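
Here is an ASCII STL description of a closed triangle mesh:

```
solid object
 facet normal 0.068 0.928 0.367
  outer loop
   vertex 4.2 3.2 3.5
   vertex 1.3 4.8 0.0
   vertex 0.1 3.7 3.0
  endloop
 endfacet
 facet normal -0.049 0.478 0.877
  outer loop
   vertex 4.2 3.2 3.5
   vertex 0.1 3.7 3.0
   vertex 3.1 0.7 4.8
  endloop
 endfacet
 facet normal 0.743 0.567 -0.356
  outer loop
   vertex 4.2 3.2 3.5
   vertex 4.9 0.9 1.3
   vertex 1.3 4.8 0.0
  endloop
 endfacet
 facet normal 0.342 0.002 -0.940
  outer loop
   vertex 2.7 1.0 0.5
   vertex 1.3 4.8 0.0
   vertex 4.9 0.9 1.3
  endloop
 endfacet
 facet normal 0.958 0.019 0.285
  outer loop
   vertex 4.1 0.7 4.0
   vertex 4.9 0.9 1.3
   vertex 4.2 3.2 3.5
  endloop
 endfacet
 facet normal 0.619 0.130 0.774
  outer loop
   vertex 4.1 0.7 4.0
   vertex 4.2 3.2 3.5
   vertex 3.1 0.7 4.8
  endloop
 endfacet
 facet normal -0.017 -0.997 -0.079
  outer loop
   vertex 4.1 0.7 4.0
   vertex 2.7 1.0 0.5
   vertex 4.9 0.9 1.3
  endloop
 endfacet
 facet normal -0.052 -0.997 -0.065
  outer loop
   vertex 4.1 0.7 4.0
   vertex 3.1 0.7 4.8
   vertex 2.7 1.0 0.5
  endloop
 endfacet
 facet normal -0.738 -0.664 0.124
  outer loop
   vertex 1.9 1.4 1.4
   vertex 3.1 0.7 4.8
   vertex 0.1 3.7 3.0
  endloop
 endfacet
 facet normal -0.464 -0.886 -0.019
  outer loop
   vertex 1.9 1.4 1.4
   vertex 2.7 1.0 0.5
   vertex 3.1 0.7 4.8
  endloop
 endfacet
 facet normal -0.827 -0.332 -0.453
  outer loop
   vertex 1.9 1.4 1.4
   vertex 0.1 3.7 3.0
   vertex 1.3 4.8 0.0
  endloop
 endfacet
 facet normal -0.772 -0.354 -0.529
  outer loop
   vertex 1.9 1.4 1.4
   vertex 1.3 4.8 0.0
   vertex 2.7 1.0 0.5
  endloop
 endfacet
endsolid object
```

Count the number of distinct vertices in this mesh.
8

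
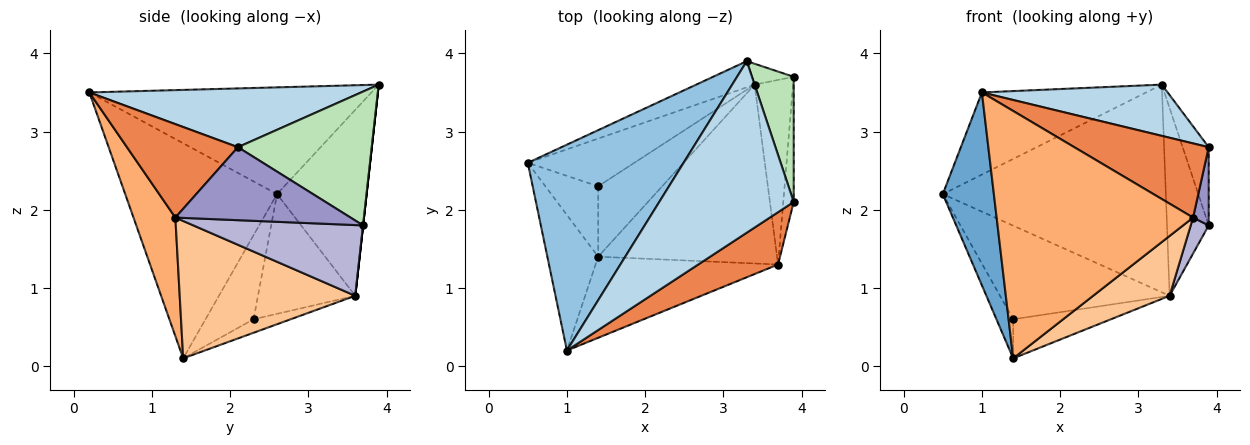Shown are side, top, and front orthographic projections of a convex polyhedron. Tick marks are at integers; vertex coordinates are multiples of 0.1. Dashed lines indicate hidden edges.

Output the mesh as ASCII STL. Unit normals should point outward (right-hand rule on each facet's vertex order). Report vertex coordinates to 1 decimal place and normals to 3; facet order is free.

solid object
 facet normal -0.925 -0.311 -0.219
  outer loop
   vertex 1.4 1.4 0.1
   vertex 1.0 0.2 3.5
   vertex 0.5 2.6 2.2
  endloop
 endfacet
 facet normal -0.537 0.313 0.784
  outer loop
   vertex 3.3 3.9 3.6
   vertex 0.5 2.6 2.2
   vertex 1.0 0.2 3.5
  endloop
 endfacet
 facet normal 0.386 -0.264 0.884
  outer loop
   vertex 3.3 3.9 3.6
   vertex 1.0 0.2 3.5
   vertex 3.9 2.1 2.8
  endloop
 endfacet
 facet normal -0.370 0.922 -0.116
  outer loop
   vertex 3.3 3.9 3.6
   vertex 3.4 3.6 0.9
   vertex 0.5 2.6 2.2
  endloop
 endfacet
 facet normal 0.559 -0.677 0.478
  outer loop
   vertex 3.7 1.3 1.9
   vertex 3.9 2.1 2.8
   vertex 1.0 0.2 3.5
  endloop
 endfacet
 facet normal 0.198 -0.931 -0.305
  outer loop
   vertex 3.7 1.3 1.9
   vertex 1.0 0.2 3.5
   vertex 1.4 1.4 0.1
  endloop
 endfacet
 facet normal 0.589 -0.256 -0.767
  outer loop
   vertex 3.7 1.3 1.9
   vertex 1.4 1.4 0.1
   vertex 3.4 3.6 0.9
  endloop
 endfacet
 facet normal -0.812 0.283 -0.510
  outer loop
   vertex 1.4 2.3 0.6
   vertex 1.4 1.4 0.1
   vertex 0.5 2.6 2.2
  endloop
 endfacet
 facet normal -0.455 0.793 -0.405
  outer loop
   vertex 1.4 2.3 0.6
   vertex 0.5 2.6 2.2
   vertex 3.4 3.6 0.9
  endloop
 endfacet
 facet normal -0.181 0.478 -0.860
  outer loop
   vertex 1.4 2.3 0.6
   vertex 3.4 3.6 0.9
   vertex 1.4 1.4 0.1
  endloop
 endfacet
 facet normal 0.939 0.183 0.293
  outer loop
   vertex 3.9 3.7 1.8
   vertex 3.3 3.9 3.6
   vertex 3.9 2.1 2.8
  endloop
 endfacet
 facet normal 0.000 0.994 -0.110
  outer loop
   vertex 3.9 3.7 1.8
   vertex 3.4 3.6 0.9
   vertex 3.3 3.9 3.6
  endloop
 endfacet
 facet normal 0.986 -0.088 -0.141
  outer loop
   vertex 3.9 3.7 1.8
   vertex 3.9 2.1 2.8
   vertex 3.7 1.3 1.9
  endloop
 endfacet
 facet normal 0.875 -0.093 -0.476
  outer loop
   vertex 3.9 3.7 1.8
   vertex 3.7 1.3 1.9
   vertex 3.4 3.6 0.9
  endloop
 endfacet
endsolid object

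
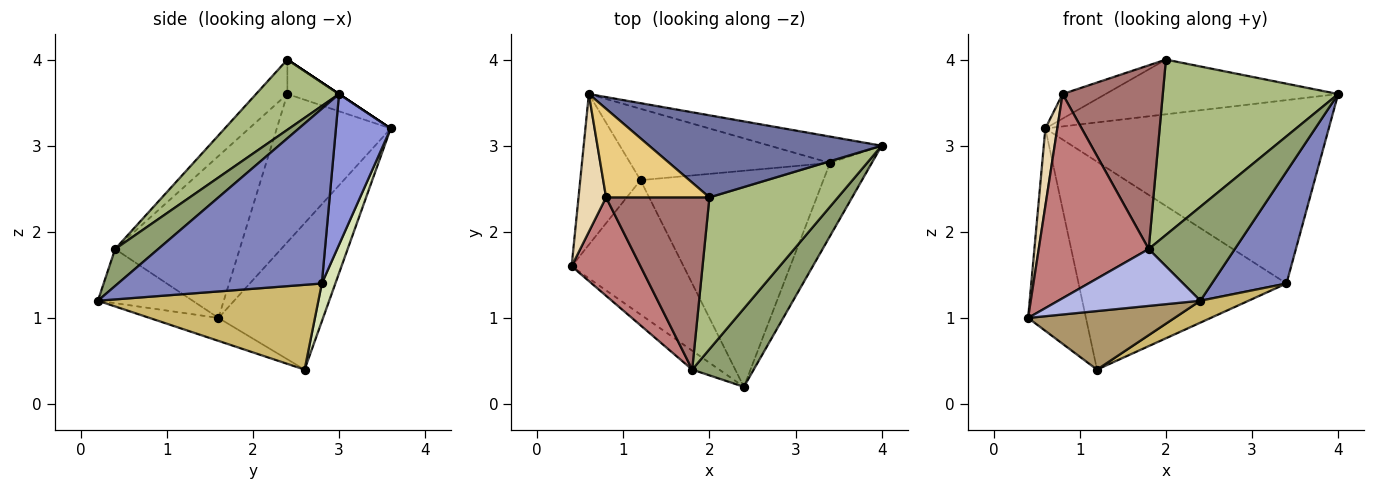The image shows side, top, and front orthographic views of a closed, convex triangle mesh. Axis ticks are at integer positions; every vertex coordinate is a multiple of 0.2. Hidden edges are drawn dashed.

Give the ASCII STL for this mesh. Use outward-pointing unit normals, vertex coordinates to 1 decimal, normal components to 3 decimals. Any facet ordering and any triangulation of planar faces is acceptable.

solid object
 facet normal 0.000 0.555 0.832
  outer loop
   vertex 0.6 3.6 3.2
   vertex 2.0 2.4 4.0
   vertex 4.0 3.0 3.6
  endloop
 endfacet
 facet normal 0.916 -0.335 -0.219
  outer loop
   vertex 3.4 2.8 1.4
   vertex 4.0 3.0 3.6
   vertex 2.4 0.2 1.2
  endloop
 endfacet
 facet normal 0.188 0.972 -0.140
  outer loop
   vertex 3.4 2.8 1.4
   vertex 0.6 3.6 3.2
   vertex 4.0 3.0 3.6
  endloop
 endfacet
 facet normal -0.535 -0.802 -0.267
  outer loop
   vertex 1.8 0.4 1.8
   vertex 0.4 1.6 1.0
   vertex 2.4 0.2 1.2
  endloop
 endfacet
 facet normal 0.359 -0.717 0.598
  outer loop
   vertex 1.8 0.4 1.8
   vertex 2.4 0.2 1.2
   vertex 4.0 3.0 3.6
  endloop
 endfacet
 facet normal 0.337 -0.712 0.616
  outer loop
   vertex 1.8 0.4 1.8
   vertex 4.0 3.0 3.6
   vertex 2.0 2.4 4.0
  endloop
 endfacet
 facet normal -0.823 0.455 -0.339
  outer loop
   vertex 1.2 2.6 0.4
   vertex 0.4 1.6 1.0
   vertex 0.6 3.6 3.2
  endloop
 endfacet
 facet normal 0.061 0.944 -0.324
  outer loop
   vertex 1.2 2.6 0.4
   vertex 0.6 3.6 3.2
   vertex 3.4 2.8 1.4
  endloop
 endfacet
 facet normal -0.185 -0.393 -0.901
  outer loop
   vertex 1.2 2.6 0.4
   vertex 2.4 0.2 1.2
   vertex 0.4 1.6 1.0
  endloop
 endfacet
 facet normal 0.419 -0.092 -0.903
  outer loop
   vertex 1.2 2.6 0.4
   vertex 3.4 2.8 1.4
   vertex 2.4 0.2 1.2
  endloop
 endfacet
 facet normal -0.306 0.255 0.917
  outer loop
   vertex 0.8 2.4 3.6
   vertex 2.0 2.4 4.0
   vertex 0.6 3.6 3.2
  endloop
 endfacet
 facet normal -0.978 -0.102 0.182
  outer loop
   vertex 0.8 2.4 3.6
   vertex 0.6 3.6 3.2
   vertex 0.4 1.6 1.0
  endloop
 endfacet
 facet normal -0.222 -0.711 0.667
  outer loop
   vertex 0.8 2.4 3.6
   vertex 1.8 0.4 1.8
   vertex 2.0 2.4 4.0
  endloop
 endfacet
 facet normal -0.714 -0.631 0.304
  outer loop
   vertex 0.8 2.4 3.6
   vertex 0.4 1.6 1.0
   vertex 1.8 0.4 1.8
  endloop
 endfacet
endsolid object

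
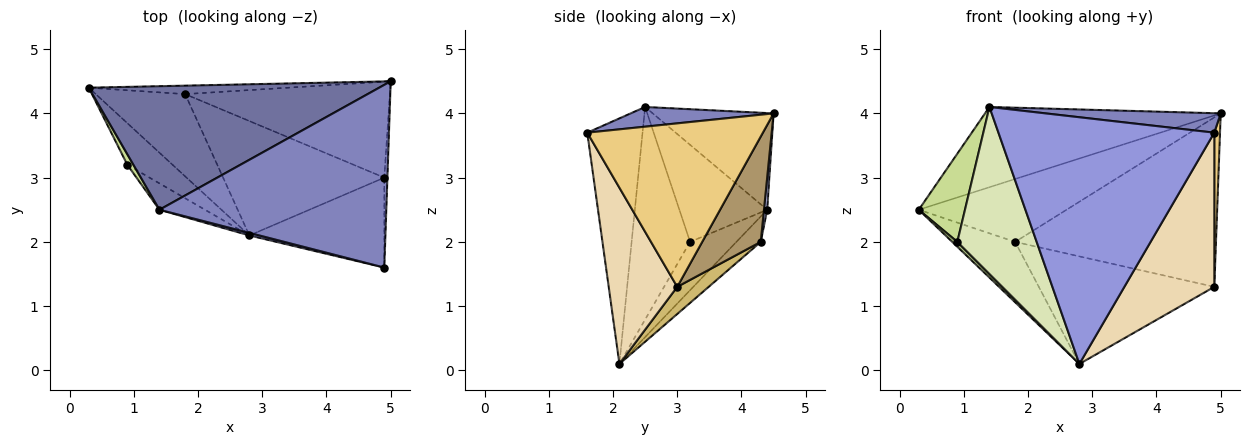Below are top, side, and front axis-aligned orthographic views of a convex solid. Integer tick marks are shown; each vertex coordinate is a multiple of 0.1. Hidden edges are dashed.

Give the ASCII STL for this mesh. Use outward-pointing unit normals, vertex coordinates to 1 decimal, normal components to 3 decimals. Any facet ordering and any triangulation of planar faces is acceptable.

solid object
 facet normal -0.269 0.525 0.808
  outer loop
   vertex 1.4 2.5 4.1
   vertex 5.0 4.5 4.0
   vertex 0.3 4.4 2.5
  endloop
 endfacet
 facet normal 0.086 -0.105 0.991
  outer loop
   vertex 1.4 2.5 4.1
   vertex 4.9 1.6 3.7
   vertex 5.0 4.5 4.0
  endloop
 endfacet
 facet normal -0.248 -0.969 0.010
  outer loop
   vertex 1.4 2.5 4.1
   vertex 2.8 2.1 0.1
   vertex 4.9 1.6 3.7
  endloop
 endfacet
 facet normal 0.022 0.991 -0.134
  outer loop
   vertex 1.8 4.3 2.0
   vertex 0.3 4.4 2.5
   vertex 5.0 4.5 4.0
  endloop
 endfacet
 facet normal -0.223 0.577 -0.786
  outer loop
   vertex 1.8 4.3 2.0
   vertex 2.8 2.1 0.1
   vertex 0.3 4.4 2.5
  endloop
 endfacet
 facet normal -0.728 -0.080 -0.681
  outer loop
   vertex 0.9 3.2 2.0
   vertex 0.3 4.4 2.5
   vertex 2.8 2.1 0.1
  endloop
 endfacet
 facet normal -0.884 -0.465 0.055
  outer loop
   vertex 0.9 3.2 2.0
   vertex 1.4 2.5 4.1
   vertex 0.3 4.4 2.5
  endloop
 endfacet
 facet normal -0.588 -0.799 -0.126
  outer loop
   vertex 0.9 3.2 2.0
   vertex 2.8 2.1 0.1
   vertex 1.4 2.5 4.1
  endloop
 endfacet
 facet normal 0.246 0.843 -0.478
  outer loop
   vertex 4.9 3.0 1.3
   vertex 1.8 4.3 2.0
   vertex 5.0 4.5 4.0
  endloop
 endfacet
 facet normal 0.122 0.680 -0.723
  outer loop
   vertex 4.9 3.0 1.3
   vertex 2.8 2.1 0.1
   vertex 1.8 4.3 2.0
  endloop
 endfacet
 facet normal 0.999 -0.032 -0.019
  outer loop
   vertex 4.9 3.0 1.3
   vertex 5.0 4.5 4.0
   vertex 4.9 1.6 3.7
  endloop
 endfacet
 facet normal 0.550 -0.722 -0.421
  outer loop
   vertex 4.9 3.0 1.3
   vertex 4.9 1.6 3.7
   vertex 2.8 2.1 0.1
  endloop
 endfacet
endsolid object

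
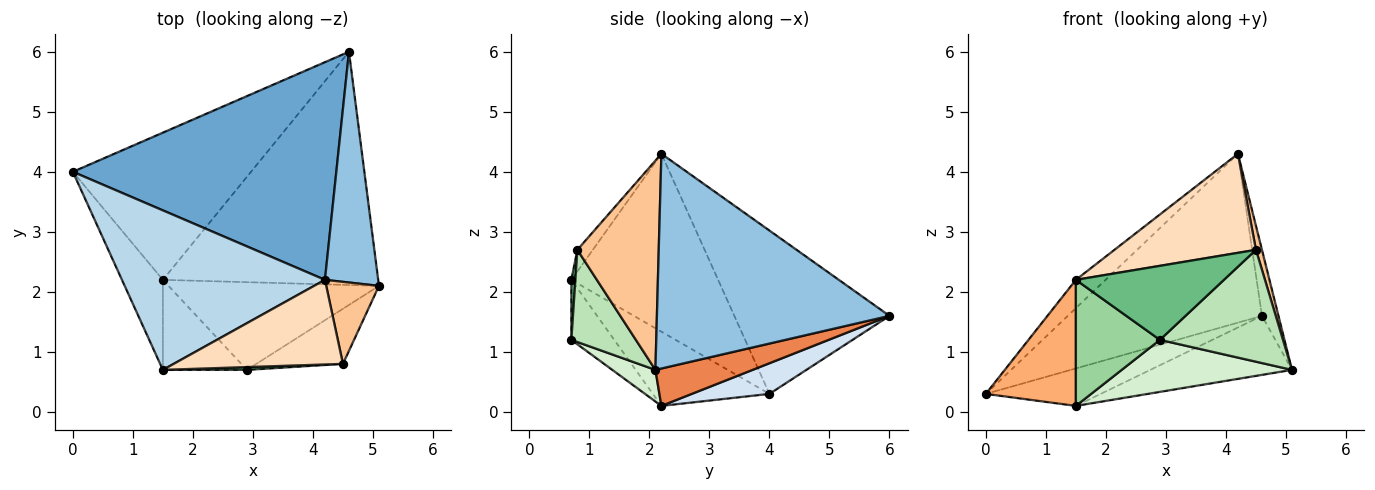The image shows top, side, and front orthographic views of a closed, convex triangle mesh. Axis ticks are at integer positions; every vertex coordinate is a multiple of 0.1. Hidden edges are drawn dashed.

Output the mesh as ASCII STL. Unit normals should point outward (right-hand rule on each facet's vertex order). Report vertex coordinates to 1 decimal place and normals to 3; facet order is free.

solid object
 facet normal -0.440 0.550 0.710
  outer loop
   vertex 4.2 2.2 4.3
   vertex 4.6 6.0 1.6
   vertex 0.0 4.0 0.3
  endloop
 endfacet
 facet normal 0.968 0.069 0.240
  outer loop
   vertex 4.2 2.2 4.3
   vertex 5.1 2.1 0.7
   vertex 4.6 6.0 1.6
  endloop
 endfacet
 facet normal -0.653 0.132 0.745
  outer loop
   vertex 1.5 0.7 2.2
   vertex 4.2 2.2 4.3
   vertex 0.0 4.0 0.3
  endloop
 endfacet
 facet normal 0.164 0.243 -0.956
  outer loop
   vertex 1.5 2.2 0.1
   vertex 0.0 4.0 0.3
   vertex 4.6 6.0 1.6
  endloop
 endfacet
 facet normal 0.166 0.242 -0.956
  outer loop
   vertex 1.5 2.2 0.1
   vertex 4.6 6.0 1.6
   vertex 5.1 2.1 0.7
  endloop
 endfacet
 facet normal -0.725 -0.560 -0.400
  outer loop
   vertex 1.5 2.2 0.1
   vertex 1.5 0.7 2.2
   vertex 0.0 4.0 0.3
  endloop
 endfacet
 facet normal 0.967 -0.071 0.244
  outer loop
   vertex 4.5 0.8 2.7
   vertex 5.1 2.1 0.7
   vertex 4.2 2.2 4.3
  endloop
 endfacet
 facet normal -0.083 -0.758 0.647
  outer loop
   vertex 4.5 0.8 2.7
   vertex 4.2 2.2 4.3
   vertex 1.5 0.7 2.2
  endloop
 endfacet
 facet normal 0.027 -0.999 0.038
  outer loop
   vertex 2.9 0.7 1.2
   vertex 4.5 0.8 2.7
   vertex 1.5 0.7 2.2
  endloop
 endfacet
 facet normal -0.383 -0.752 -0.537
  outer loop
   vertex 2.9 0.7 1.2
   vertex 1.5 0.7 2.2
   vertex 1.5 2.2 0.1
  endloop
 endfacet
 facet normal 0.426 -0.812 -0.400
  outer loop
   vertex 2.9 0.7 1.2
   vertex 5.1 2.1 0.7
   vertex 4.5 0.8 2.7
  endloop
 endfacet
 facet normal 0.128 -0.506 -0.853
  outer loop
   vertex 2.9 0.7 1.2
   vertex 1.5 2.2 0.1
   vertex 5.1 2.1 0.7
  endloop
 endfacet
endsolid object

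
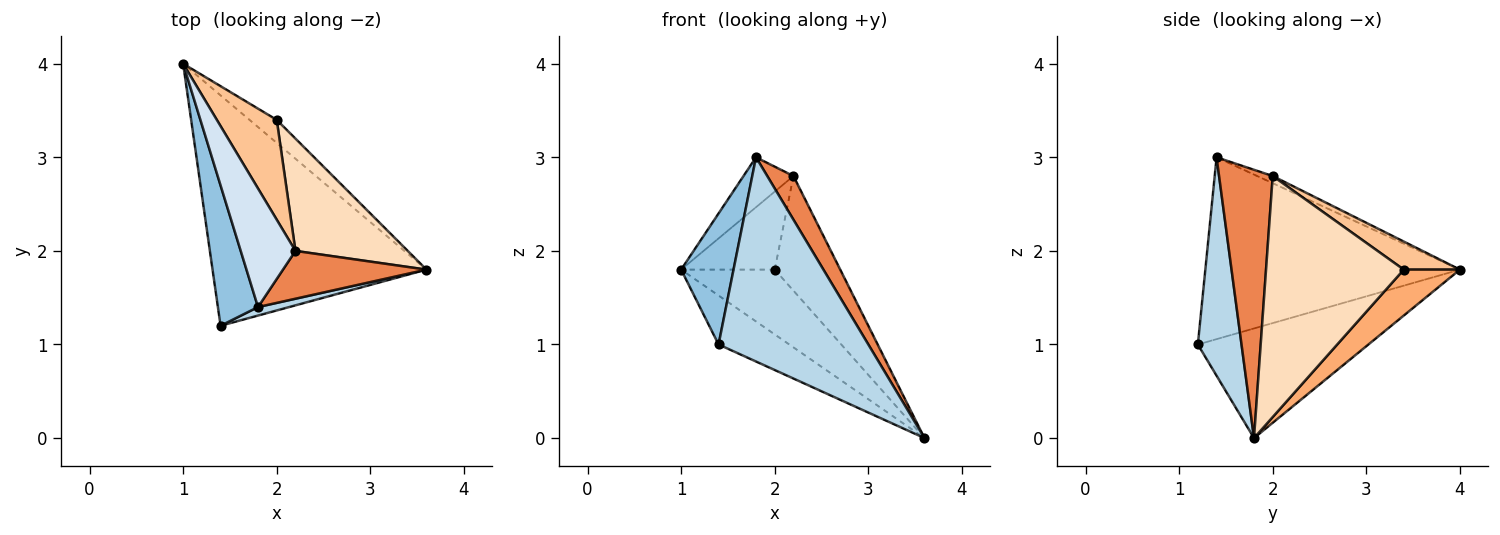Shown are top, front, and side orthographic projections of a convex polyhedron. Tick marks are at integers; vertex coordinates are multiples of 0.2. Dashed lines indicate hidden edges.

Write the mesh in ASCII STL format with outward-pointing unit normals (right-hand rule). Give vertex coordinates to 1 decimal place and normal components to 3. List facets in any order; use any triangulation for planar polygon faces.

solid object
 facet normal -0.448 0.186 -0.874
  outer loop
   vertex 1.4 1.2 1.0
   vertex 1.0 4.0 1.8
   vertex 3.6 1.8 0.0
  endloop
 endfacet
 facet normal -0.957 -0.197 0.211
  outer loop
   vertex 1.8 1.4 3.0
   vertex 1.0 4.0 1.8
   vertex 1.4 1.2 1.0
  endloop
 endfacet
 facet normal 0.280 -0.959 0.040
  outer loop
   vertex 1.8 1.4 3.0
   vertex 1.4 1.2 1.0
   vertex 3.6 1.8 0.0
  endloop
 endfacet
 facet normal -0.120 0.385 0.915
  outer loop
   vertex 2.2 2.0 2.8
   vertex 1.0 4.0 1.8
   vertex 1.8 1.4 3.0
  endloop
 endfacet
 facet normal 0.810 -0.396 0.433
  outer loop
   vertex 2.2 2.0 2.8
   vertex 1.8 1.4 3.0
   vertex 3.6 1.8 0.0
  endloop
 endfacet
 facet normal 0.492 0.820 -0.292
  outer loop
   vertex 2.0 3.4 1.8
   vertex 3.6 1.8 0.0
   vertex 1.0 4.0 1.8
  endloop
 endfacet
 facet normal 0.347 0.578 0.739
  outer loop
   vertex 2.0 3.4 1.8
   vertex 1.0 4.0 1.8
   vertex 2.2 2.0 2.8
  endloop
 endfacet
 facet normal 0.832 0.396 0.388
  outer loop
   vertex 2.0 3.4 1.8
   vertex 2.2 2.0 2.8
   vertex 3.6 1.8 0.0
  endloop
 endfacet
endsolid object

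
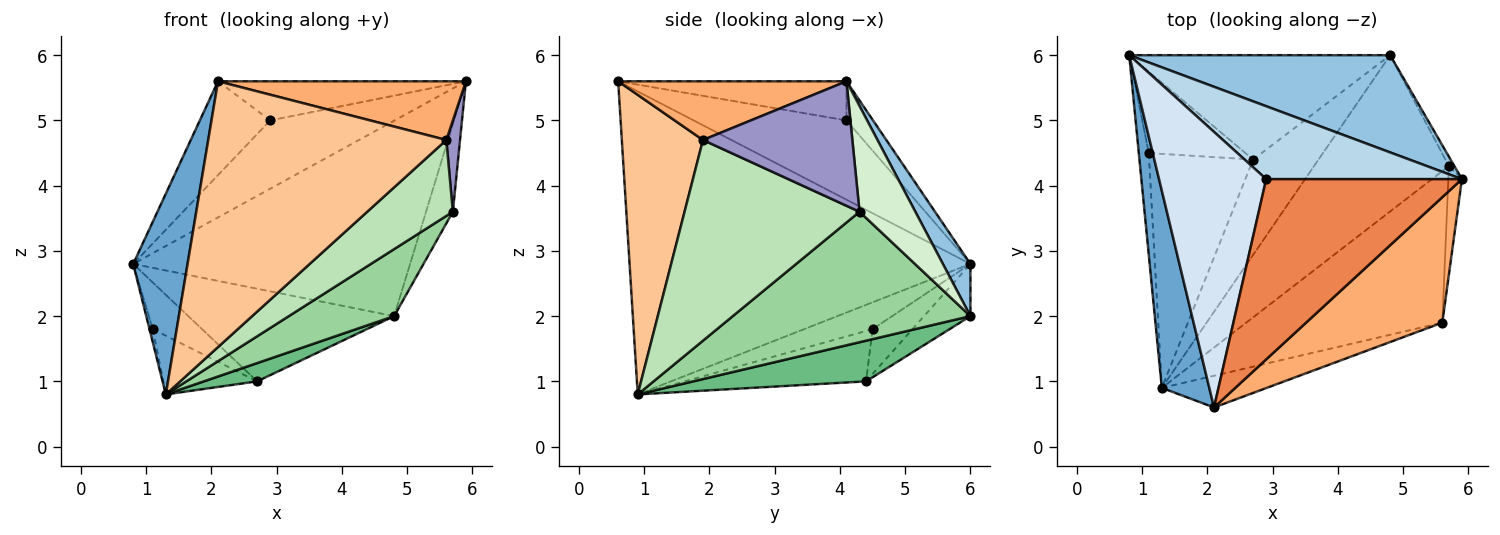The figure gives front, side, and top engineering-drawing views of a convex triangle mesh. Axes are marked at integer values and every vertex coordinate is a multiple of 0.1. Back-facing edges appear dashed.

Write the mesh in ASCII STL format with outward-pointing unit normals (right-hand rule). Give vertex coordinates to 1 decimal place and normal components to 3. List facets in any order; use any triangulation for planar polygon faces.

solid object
 facet normal -0.976 -0.156 0.153
  outer loop
   vertex 1.3 0.9 0.8
   vertex 2.1 0.6 5.6
   vertex 0.8 6.0 2.8
  endloop
 endfacet
 facet normal 0.089 0.892 0.444
  outer loop
   vertex 4.8 6.0 2.0
   vertex 0.8 6.0 2.8
   vertex 5.9 4.1 5.6
  endloop
 endfacet
 facet normal -0.144 0.677 0.722
  outer loop
   vertex 2.9 4.1 5.0
   vertex 5.9 4.1 5.6
   vertex 0.8 6.0 2.8
  endloop
 endfacet
 facet normal -0.574 0.264 0.775
  outer loop
   vertex 2.9 4.1 5.0
   vertex 0.8 6.0 2.8
   vertex 2.1 0.6 5.6
  endloop
 endfacet
 facet normal -0.192 0.208 0.959
  outer loop
   vertex 2.9 4.1 5.0
   vertex 2.1 0.6 5.6
   vertex 5.9 4.1 5.6
  endloop
 endfacet
 facet normal 0.364 -0.395 0.844
  outer loop
   vertex 5.6 1.9 4.7
   vertex 5.9 4.1 5.6
   vertex 2.1 0.6 5.6
  endloop
 endfacet
 facet normal 0.321 -0.941 -0.112
  outer loop
   vertex 5.6 1.9 4.7
   vertex 2.1 0.6 5.6
   vertex 1.3 0.9 0.8
  endloop
 endfacet
 facet normal -0.148 0.656 -0.740
  outer loop
   vertex 2.7 4.4 1.0
   vertex 0.8 6.0 2.8
   vertex 4.8 6.0 2.0
  endloop
 endfacet
 facet normal 0.521 -0.161 -0.838
  outer loop
   vertex 2.7 4.4 1.0
   vertex 4.8 6.0 2.0
   vertex 1.3 0.9 0.8
  endloop
 endfacet
 facet normal 0.665 -0.295 -0.687
  outer loop
   vertex 5.7 4.3 3.6
   vertex 1.3 0.9 0.8
   vertex 4.8 6.0 2.0
  endloop
 endfacet
 facet normal 0.675 -0.330 -0.660
  outer loop
   vertex 5.7 4.3 3.6
   vertex 5.6 1.9 4.7
   vertex 1.3 0.9 0.8
  endloop
 endfacet
 facet normal 0.900 0.433 -0.047
  outer loop
   vertex 5.7 4.3 3.6
   vertex 4.8 6.0 2.0
   vertex 5.9 4.1 5.6
  endloop
 endfacet
 facet normal 0.990 -0.091 -0.108
  outer loop
   vertex 5.7 4.3 3.6
   vertex 5.9 4.1 5.6
   vertex 5.6 1.9 4.7
  endloop
 endfacet
 facet normal -0.936 0.045 -0.348
  outer loop
   vertex 1.1 4.5 1.8
   vertex 1.3 0.9 0.8
   vertex 0.8 6.0 2.8
  endloop
 endfacet
 facet normal -0.373 0.462 -0.805
  outer loop
   vertex 1.1 4.5 1.8
   vertex 0.8 6.0 2.8
   vertex 2.7 4.4 1.0
  endloop
 endfacet
 facet normal -0.425 0.220 -0.878
  outer loop
   vertex 1.1 4.5 1.8
   vertex 2.7 4.4 1.0
   vertex 1.3 0.9 0.8
  endloop
 endfacet
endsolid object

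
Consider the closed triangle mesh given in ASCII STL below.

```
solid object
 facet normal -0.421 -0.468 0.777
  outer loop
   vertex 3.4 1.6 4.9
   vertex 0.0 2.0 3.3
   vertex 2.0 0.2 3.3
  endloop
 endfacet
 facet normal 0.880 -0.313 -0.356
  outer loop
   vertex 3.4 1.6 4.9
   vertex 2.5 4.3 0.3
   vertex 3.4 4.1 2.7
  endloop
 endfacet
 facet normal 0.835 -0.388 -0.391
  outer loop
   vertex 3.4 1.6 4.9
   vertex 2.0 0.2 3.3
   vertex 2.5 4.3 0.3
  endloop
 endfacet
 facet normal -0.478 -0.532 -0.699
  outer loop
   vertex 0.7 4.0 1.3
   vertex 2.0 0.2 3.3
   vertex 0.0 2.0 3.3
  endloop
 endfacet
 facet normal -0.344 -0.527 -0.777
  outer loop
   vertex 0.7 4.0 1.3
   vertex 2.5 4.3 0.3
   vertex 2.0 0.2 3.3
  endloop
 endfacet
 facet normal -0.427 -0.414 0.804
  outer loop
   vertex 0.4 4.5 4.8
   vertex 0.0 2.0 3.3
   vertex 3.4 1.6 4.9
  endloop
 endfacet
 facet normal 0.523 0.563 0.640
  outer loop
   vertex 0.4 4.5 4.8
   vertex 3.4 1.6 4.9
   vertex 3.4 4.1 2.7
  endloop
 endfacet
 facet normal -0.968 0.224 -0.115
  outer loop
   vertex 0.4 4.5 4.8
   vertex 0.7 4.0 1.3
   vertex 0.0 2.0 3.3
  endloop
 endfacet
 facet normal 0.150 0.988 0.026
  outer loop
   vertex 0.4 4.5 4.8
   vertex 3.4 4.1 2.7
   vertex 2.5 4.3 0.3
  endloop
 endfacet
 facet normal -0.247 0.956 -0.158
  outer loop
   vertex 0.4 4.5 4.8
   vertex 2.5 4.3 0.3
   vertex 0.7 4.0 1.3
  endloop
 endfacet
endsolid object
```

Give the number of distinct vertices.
7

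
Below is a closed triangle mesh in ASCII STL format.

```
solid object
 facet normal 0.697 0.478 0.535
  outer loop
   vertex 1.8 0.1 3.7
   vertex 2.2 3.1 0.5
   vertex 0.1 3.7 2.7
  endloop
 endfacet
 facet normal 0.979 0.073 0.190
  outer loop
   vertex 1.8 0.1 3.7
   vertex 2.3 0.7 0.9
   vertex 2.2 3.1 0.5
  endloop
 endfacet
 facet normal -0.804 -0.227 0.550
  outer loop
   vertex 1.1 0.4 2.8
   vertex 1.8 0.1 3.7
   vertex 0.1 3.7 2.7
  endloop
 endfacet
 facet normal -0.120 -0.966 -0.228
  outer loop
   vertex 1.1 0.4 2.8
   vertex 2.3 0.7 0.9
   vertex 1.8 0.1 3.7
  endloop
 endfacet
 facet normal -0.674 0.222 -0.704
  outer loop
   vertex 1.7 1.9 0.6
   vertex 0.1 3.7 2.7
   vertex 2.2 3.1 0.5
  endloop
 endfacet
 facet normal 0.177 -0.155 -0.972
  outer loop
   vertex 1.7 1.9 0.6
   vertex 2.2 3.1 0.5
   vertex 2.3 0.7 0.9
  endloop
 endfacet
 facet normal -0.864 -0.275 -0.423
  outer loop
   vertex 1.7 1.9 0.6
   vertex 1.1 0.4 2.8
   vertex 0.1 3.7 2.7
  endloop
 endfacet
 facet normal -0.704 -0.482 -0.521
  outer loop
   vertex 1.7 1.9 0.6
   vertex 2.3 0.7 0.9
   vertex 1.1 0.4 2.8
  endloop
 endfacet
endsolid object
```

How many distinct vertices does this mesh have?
6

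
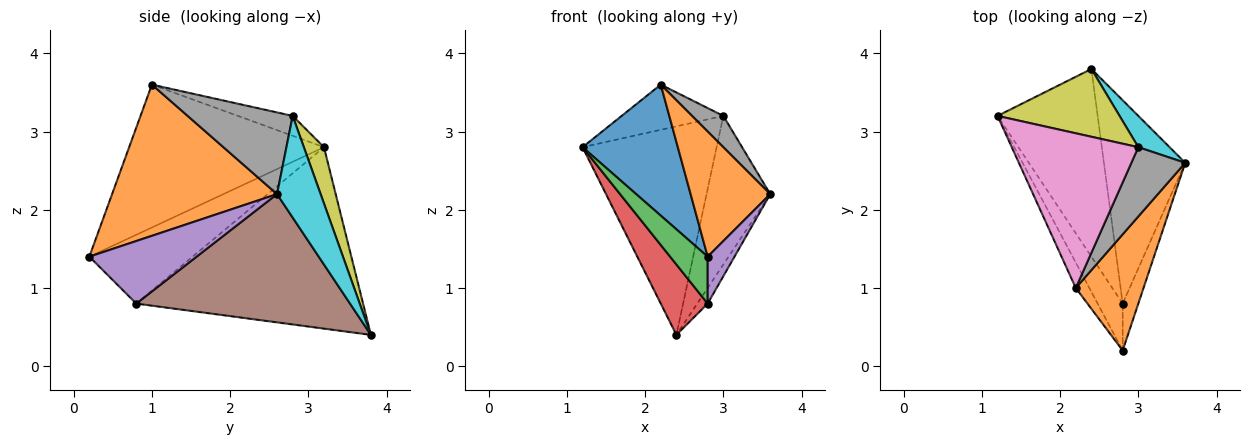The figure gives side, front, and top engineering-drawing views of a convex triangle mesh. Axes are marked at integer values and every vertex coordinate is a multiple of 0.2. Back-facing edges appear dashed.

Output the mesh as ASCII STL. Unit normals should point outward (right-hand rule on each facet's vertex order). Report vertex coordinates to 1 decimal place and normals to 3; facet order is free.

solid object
 facet normal -0.895 -0.438 -0.085
  outer loop
   vertex 2.2 1.0 3.6
   vertex 1.2 3.2 2.8
   vertex 2.8 0.2 1.4
  endloop
 endfacet
 facet normal 0.835 -0.403 0.374
  outer loop
   vertex 2.2 1.0 3.6
   vertex 2.8 0.2 1.4
   vertex 3.6 2.6 2.2
  endloop
 endfacet
 facet normal -0.889 -0.323 -0.323
  outer loop
   vertex 2.8 0.8 0.8
   vertex 2.8 0.2 1.4
   vertex 1.2 3.2 2.8
  endloop
 endfacet
 facet normal -0.862 -0.178 -0.475
  outer loop
   vertex 2.8 0.8 0.8
   vertex 1.2 3.2 2.8
   vertex 2.4 3.8 0.4
  endloop
 endfacet
 facet normal 0.943 -0.236 -0.236
  outer loop
   vertex 2.8 0.8 0.8
   vertex 3.6 2.6 2.2
   vertex 2.8 0.2 1.4
  endloop
 endfacet
 facet normal 0.844 0.041 -0.535
  outer loop
   vertex 2.8 0.8 0.8
   vertex 2.4 3.8 0.4
   vertex 3.6 2.6 2.2
  endloop
 endfacet
 facet normal -0.149 0.277 0.949
  outer loop
   vertex 3.0 2.8 3.2
   vertex 1.2 3.2 2.8
   vertex 2.2 1.0 3.6
  endloop
 endfacet
 facet normal 0.810 -0.241 0.534
  outer loop
   vertex 3.0 2.8 3.2
   vertex 2.2 1.0 3.6
   vertex 3.6 2.6 2.2
  endloop
 endfacet
 facet normal 0.141 0.942 0.306
  outer loop
   vertex 3.0 2.8 3.2
   vertex 2.4 3.8 0.4
   vertex 1.2 3.2 2.8
  endloop
 endfacet
 facet normal 0.556 0.813 0.171
  outer loop
   vertex 3.0 2.8 3.2
   vertex 3.6 2.6 2.2
   vertex 2.4 3.8 0.4
  endloop
 endfacet
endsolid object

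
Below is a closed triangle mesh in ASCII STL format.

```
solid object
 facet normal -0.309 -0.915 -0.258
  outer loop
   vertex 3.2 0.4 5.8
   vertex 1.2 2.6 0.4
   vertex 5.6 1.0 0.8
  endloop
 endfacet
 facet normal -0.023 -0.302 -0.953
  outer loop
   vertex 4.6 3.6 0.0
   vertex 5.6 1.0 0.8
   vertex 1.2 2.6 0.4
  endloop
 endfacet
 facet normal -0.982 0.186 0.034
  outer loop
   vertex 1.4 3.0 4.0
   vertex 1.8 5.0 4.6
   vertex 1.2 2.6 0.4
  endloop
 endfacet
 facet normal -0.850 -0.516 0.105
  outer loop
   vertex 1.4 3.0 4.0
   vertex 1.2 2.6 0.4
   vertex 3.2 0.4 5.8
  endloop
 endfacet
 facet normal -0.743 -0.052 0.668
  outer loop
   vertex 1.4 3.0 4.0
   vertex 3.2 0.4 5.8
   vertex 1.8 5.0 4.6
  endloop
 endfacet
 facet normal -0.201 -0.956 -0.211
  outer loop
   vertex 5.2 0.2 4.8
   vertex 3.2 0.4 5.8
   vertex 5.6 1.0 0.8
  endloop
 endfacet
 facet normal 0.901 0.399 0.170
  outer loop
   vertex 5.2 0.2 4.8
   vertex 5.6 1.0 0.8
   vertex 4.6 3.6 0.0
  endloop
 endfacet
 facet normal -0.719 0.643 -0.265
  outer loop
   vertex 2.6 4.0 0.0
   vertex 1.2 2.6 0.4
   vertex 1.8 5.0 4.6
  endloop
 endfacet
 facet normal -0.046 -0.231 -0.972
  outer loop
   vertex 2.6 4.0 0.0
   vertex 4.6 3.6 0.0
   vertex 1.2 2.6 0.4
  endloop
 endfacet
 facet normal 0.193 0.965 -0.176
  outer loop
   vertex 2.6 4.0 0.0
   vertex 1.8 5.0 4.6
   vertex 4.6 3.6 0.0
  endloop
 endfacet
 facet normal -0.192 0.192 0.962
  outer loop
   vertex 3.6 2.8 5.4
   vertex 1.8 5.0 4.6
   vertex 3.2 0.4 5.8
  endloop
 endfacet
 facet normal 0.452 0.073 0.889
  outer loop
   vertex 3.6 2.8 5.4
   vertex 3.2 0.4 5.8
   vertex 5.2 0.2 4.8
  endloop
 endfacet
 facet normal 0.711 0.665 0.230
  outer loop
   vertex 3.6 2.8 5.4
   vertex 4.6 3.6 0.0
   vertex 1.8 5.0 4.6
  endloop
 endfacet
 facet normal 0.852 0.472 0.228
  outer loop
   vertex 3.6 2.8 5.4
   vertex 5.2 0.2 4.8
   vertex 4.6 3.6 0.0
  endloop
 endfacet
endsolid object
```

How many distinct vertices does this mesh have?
9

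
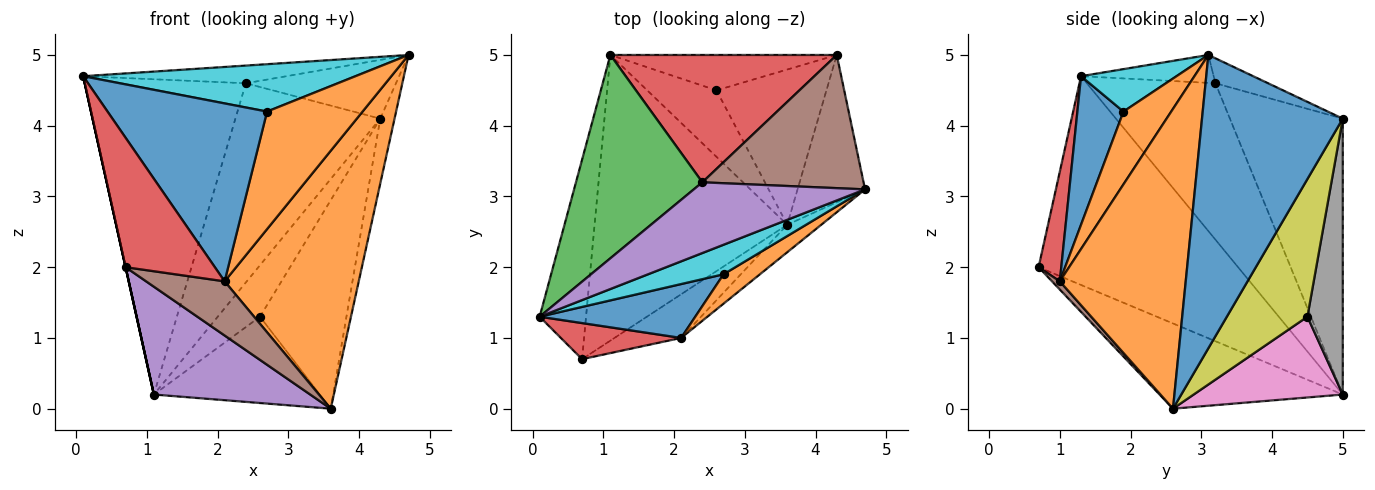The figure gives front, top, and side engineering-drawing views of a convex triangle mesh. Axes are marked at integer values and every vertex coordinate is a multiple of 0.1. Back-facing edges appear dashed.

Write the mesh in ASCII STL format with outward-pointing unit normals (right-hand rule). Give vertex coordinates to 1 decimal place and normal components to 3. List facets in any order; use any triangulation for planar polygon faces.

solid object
 facet normal 0.970 0.098 -0.223
  outer loop
   vertex 4.3 5.0 4.1
   vertex 4.7 3.1 5.0
   vertex 3.6 2.6 0.0
  endloop
 endfacet
 facet normal 0.682 -0.727 -0.077
  outer loop
   vertex 2.1 1.0 1.8
   vertex 3.6 2.6 0.0
   vertex 4.7 3.1 5.0
  endloop
 endfacet
 facet normal -0.557 0.698 0.450
  outer loop
   vertex 2.4 3.2 4.6
   vertex 1.1 5.0 0.2
   vertex 0.1 1.3 4.7
  endloop
 endfacet
 facet normal -0.549 0.704 0.450
  outer loop
   vertex 2.4 3.2 4.6
   vertex 4.3 5.0 4.1
   vertex 1.1 5.0 0.2
  endloop
 endfacet
 facet normal -0.156 0.240 0.958
  outer loop
   vertex 2.4 3.2 4.6
   vertex 0.1 1.3 4.7
   vertex 4.7 3.1 5.0
  endloop
 endfacet
 facet normal -0.140 0.400 0.906
  outer loop
   vertex 2.4 3.2 4.6
   vertex 4.7 3.1 5.0
   vertex 4.3 5.0 4.1
  endloop
 endfacet
 facet normal 0.580 0.645 -0.497
  outer loop
   vertex 2.6 4.5 1.3
   vertex 3.6 2.6 0.0
   vertex 1.1 5.0 0.2
  endloop
 endfacet
 facet normal 0.568 0.679 -0.466
  outer loop
   vertex 2.6 4.5 1.3
   vertex 1.1 5.0 0.2
   vertex 4.3 5.0 4.1
  endloop
 endfacet
 facet normal 0.599 0.642 -0.478
  outer loop
   vertex 2.6 4.5 1.3
   vertex 4.3 5.0 4.1
   vertex 3.6 2.6 0.0
  endloop
 endfacet
 facet normal 0.285 -0.813 0.507
  outer loop
   vertex 2.7 1.9 4.2
   vertex 4.7 3.1 5.0
   vertex 0.1 1.3 4.7
  endloop
 endfacet
 facet normal 0.267 -0.922 0.279
  outer loop
   vertex 2.7 1.9 4.2
   vertex 0.1 1.3 4.7
   vertex 2.1 1.0 1.8
  endloop
 endfacet
 facet normal 0.436 -0.873 0.218
  outer loop
   vertex 2.7 1.9 4.2
   vertex 2.1 1.0 1.8
   vertex 4.7 3.1 5.0
  endloop
 endfacet
 facet normal -0.976 0.000 -0.217
  outer loop
   vertex 0.7 0.7 2.0
   vertex 0.1 1.3 4.7
   vertex 1.1 5.0 0.2
  endloop
 endfacet
 facet normal 0.238 -0.936 0.261
  outer loop
   vertex 0.7 0.7 2.0
   vertex 2.1 1.0 1.8
   vertex 0.1 1.3 4.7
  endloop
 endfacet
 facet normal -0.382 -0.326 -0.864
  outer loop
   vertex 0.7 0.7 2.0
   vertex 1.1 5.0 0.2
   vertex 3.6 2.6 0.0
  endloop
 endfacet
 facet normal 0.077 -0.776 -0.626
  outer loop
   vertex 0.7 0.7 2.0
   vertex 3.6 2.6 0.0
   vertex 2.1 1.0 1.8
  endloop
 endfacet
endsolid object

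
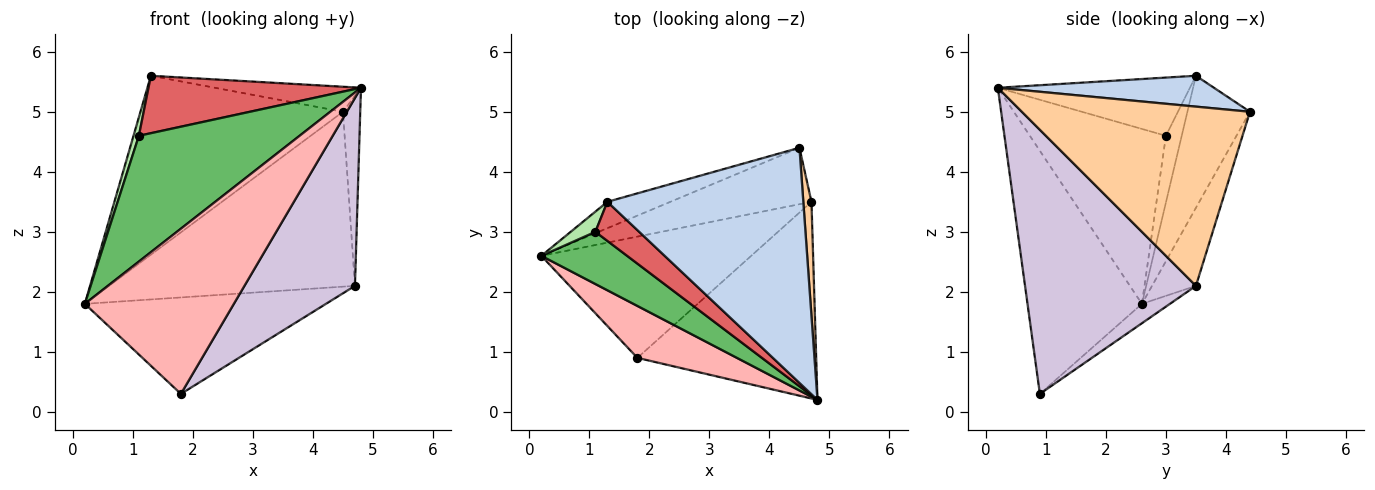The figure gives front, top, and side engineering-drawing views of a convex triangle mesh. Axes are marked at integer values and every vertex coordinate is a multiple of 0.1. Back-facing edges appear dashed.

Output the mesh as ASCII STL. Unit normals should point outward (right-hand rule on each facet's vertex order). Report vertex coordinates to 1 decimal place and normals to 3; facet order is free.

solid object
 facet normal -0.292 0.946 -0.139
  outer loop
   vertex 1.3 3.5 5.6
   vertex 4.5 4.4 5.0
   vertex 0.2 2.6 1.8
  endloop
 endfacet
 facet normal 0.155 0.105 0.982
  outer loop
   vertex 1.3 3.5 5.6
   vertex 4.8 0.2 5.4
   vertex 4.5 4.4 5.0
  endloop
 endfacet
 facet normal -0.167 0.938 -0.303
  outer loop
   vertex 4.7 3.5 2.1
   vertex 0.2 2.6 1.8
   vertex 4.5 4.4 5.0
  endloop
 endfacet
 facet normal 0.996 0.075 0.045
  outer loop
   vertex 4.7 3.5 2.1
   vertex 4.5 4.4 5.0
   vertex 4.8 0.2 5.4
  endloop
 endfacet
 facet normal -0.616 -0.728 0.302
  outer loop
   vertex 1.1 3.0 4.6
   vertex 0.2 2.6 1.8
   vertex 4.8 0.2 5.4
  endloop
 endfacet
 facet normal -0.894 -0.304 0.331
  outer loop
   vertex 1.1 3.0 4.6
   vertex 1.3 3.5 5.6
   vertex 0.2 2.6 1.8
  endloop
 endfacet
 facet normal -0.599 -0.662 0.451
  outer loop
   vertex 1.1 3.0 4.6
   vertex 4.8 0.2 5.4
   vertex 1.3 3.5 5.6
  endloop
 endfacet
 facet normal -0.591 -0.770 0.242
  outer loop
   vertex 1.8 0.9 0.3
   vertex 4.8 0.2 5.4
   vertex 0.2 2.6 1.8
  endloop
 endfacet
 facet normal -0.072 0.621 -0.781
  outer loop
   vertex 1.8 0.9 0.3
   vertex 0.2 2.6 1.8
   vertex 4.7 3.5 2.1
  endloop
 endfacet
 facet normal 0.730 -0.472 -0.494
  outer loop
   vertex 1.8 0.9 0.3
   vertex 4.7 3.5 2.1
   vertex 4.8 0.2 5.4
  endloop
 endfacet
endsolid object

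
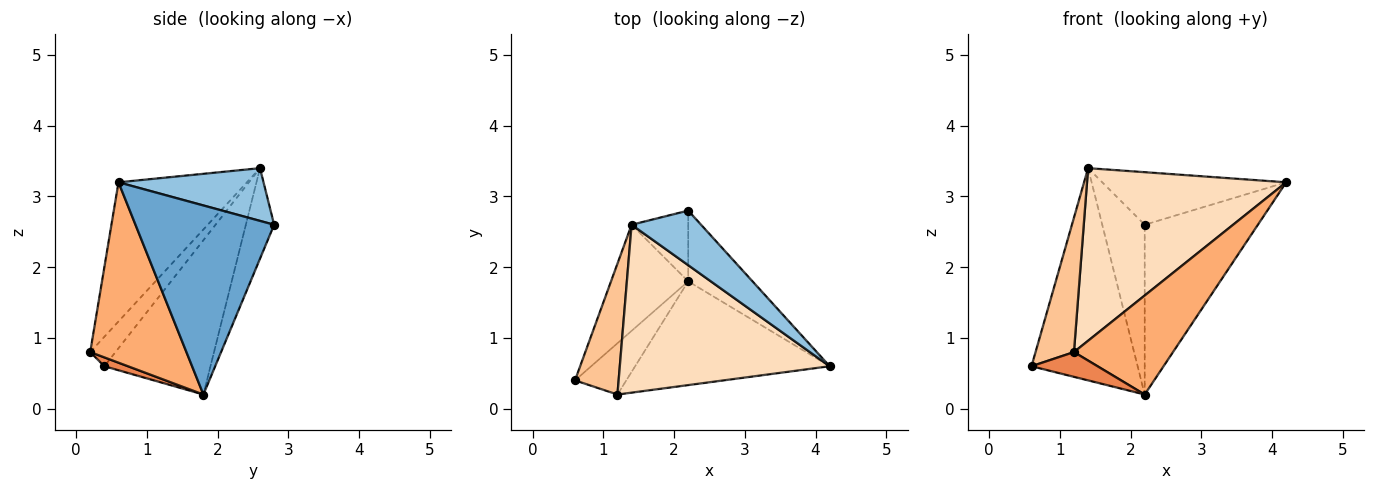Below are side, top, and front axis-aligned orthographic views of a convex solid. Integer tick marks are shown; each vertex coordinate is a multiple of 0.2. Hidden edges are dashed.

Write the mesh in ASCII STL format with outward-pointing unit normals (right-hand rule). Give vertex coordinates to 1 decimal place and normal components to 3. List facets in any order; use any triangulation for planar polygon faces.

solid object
 facet normal 0.749 0.612 -0.255
  outer loop
   vertex 2.2 1.8 0.2
   vertex 2.2 2.8 2.6
   vertex 4.2 0.6 3.2
  endloop
 endfacet
 facet normal 0.480 0.609 0.632
  outer loop
   vertex 1.4 2.6 3.4
   vertex 4.2 0.6 3.2
   vertex 2.2 2.8 2.6
  endloop
 endfacet
 facet normal -0.667 0.667 -0.333
  outer loop
   vertex 1.4 2.6 3.4
   vertex 2.2 1.8 0.2
   vertex 0.6 0.4 0.6
  endloop
 endfacet
 facet normal -0.524 0.786 -0.328
  outer loop
   vertex 1.4 2.6 3.4
   vertex 2.2 2.8 2.6
   vertex 2.2 1.8 0.2
  endloop
 endfacet
 facet normal 0.153 -0.430 -0.890
  outer loop
   vertex 1.2 0.2 0.8
   vertex 0.6 0.4 0.6
   vertex 2.2 1.8 0.2
  endloop
 endfacet
 facet normal 0.557 -0.573 -0.601
  outer loop
   vertex 1.2 0.2 0.8
   vertex 2.2 1.8 0.2
   vertex 4.2 0.6 3.2
  endloop
 endfacet
 facet normal -0.426 -0.648 0.631
  outer loop
   vertex 1.2 0.2 0.8
   vertex 1.4 2.6 3.4
   vertex 0.6 0.4 0.6
  endloop
 endfacet
 facet normal -0.420 -0.651 0.633
  outer loop
   vertex 1.2 0.2 0.8
   vertex 4.2 0.6 3.2
   vertex 1.4 2.6 3.4
  endloop
 endfacet
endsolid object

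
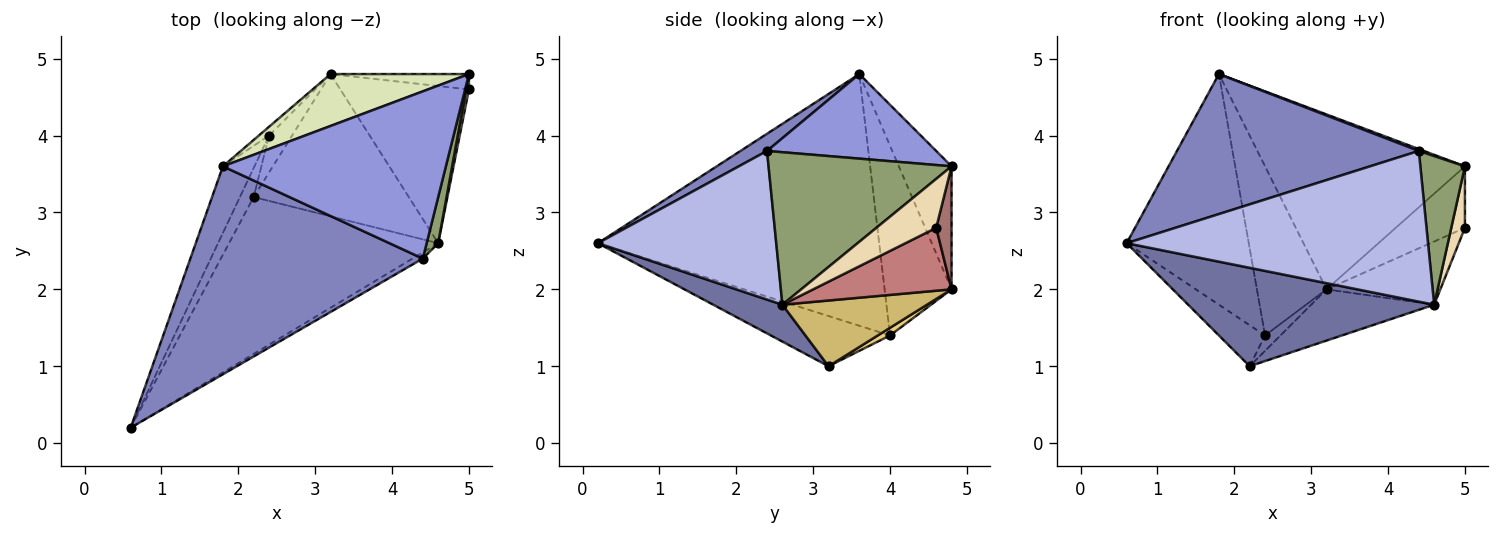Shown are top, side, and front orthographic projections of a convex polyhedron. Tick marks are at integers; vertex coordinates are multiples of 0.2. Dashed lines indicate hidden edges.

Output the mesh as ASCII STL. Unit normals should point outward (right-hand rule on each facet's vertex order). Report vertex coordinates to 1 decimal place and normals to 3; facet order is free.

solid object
 facet normal 0.148 -0.526 -0.838
  outer loop
   vertex 4.6 2.6 1.8
   vertex 0.6 0.2 2.6
   vertex 2.2 3.2 1.0
  endloop
 endfacet
 facet normal 0.061 -0.557 0.828
  outer loop
   vertex 4.4 2.4 3.8
   vertex 1.8 3.6 4.8
   vertex 0.6 0.2 2.6
  endloop
 endfacet
 facet normal 0.355 -0.011 0.935
  outer loop
   vertex 4.4 2.4 3.8
   vertex 5.0 4.8 3.6
   vertex 1.8 3.6 4.8
  endloop
 endfacet
 facet normal 0.509 -0.860 -0.035
  outer loop
   vertex 4.4 2.4 3.8
   vertex 0.6 0.2 2.6
   vertex 4.6 2.6 1.8
  endloop
 endfacet
 facet normal 0.969 -0.236 0.073
  outer loop
   vertex 4.4 2.4 3.8
   vertex 4.6 2.6 1.8
   vertex 5.0 4.8 3.6
  endloop
 endfacet
 facet normal -0.911 0.396 -0.114
  outer loop
   vertex 2.4 4.0 1.4
   vertex 0.6 0.2 2.6
   vertex 1.8 3.6 4.8
  endloop
 endfacet
 facet normal -0.903 0.350 -0.248
  outer loop
   vertex 2.4 4.0 1.4
   vertex 2.2 3.2 1.0
   vertex 0.6 0.2 2.6
  endloop
 endfacet
 facet normal -0.245 0.929 0.276
  outer loop
   vertex 3.2 4.8 2.0
   vertex 1.8 3.6 4.8
   vertex 5.0 4.8 3.6
  endloop
 endfacet
 facet normal -0.692 0.721 -0.037
  outer loop
   vertex 3.2 4.8 2.0
   vertex 2.4 4.0 1.4
   vertex 1.8 3.6 4.8
  endloop
 endfacet
 facet normal 0.370 0.315 -0.874
  outer loop
   vertex 3.2 4.8 2.0
   vertex 4.6 2.6 1.8
   vertex 2.2 3.2 1.0
  endloop
 endfacet
 facet normal 0.294 0.368 -0.882
  outer loop
   vertex 3.2 4.8 2.0
   vertex 2.2 3.2 1.0
   vertex 2.4 4.0 1.4
  endloop
 endfacet
 facet normal 0.973 -0.222 0.056
  outer loop
   vertex 5.0 4.6 2.8
   vertex 5.0 4.8 3.6
   vertex 4.6 2.6 1.8
  endloop
 endfacet
 facet normal 0.211 0.948 -0.237
  outer loop
   vertex 5.0 4.6 2.8
   vertex 3.2 4.8 2.0
   vertex 5.0 4.8 3.6
  endloop
 endfacet
 facet normal 0.413 0.340 -0.845
  outer loop
   vertex 5.0 4.6 2.8
   vertex 4.6 2.6 1.8
   vertex 3.2 4.8 2.0
  endloop
 endfacet
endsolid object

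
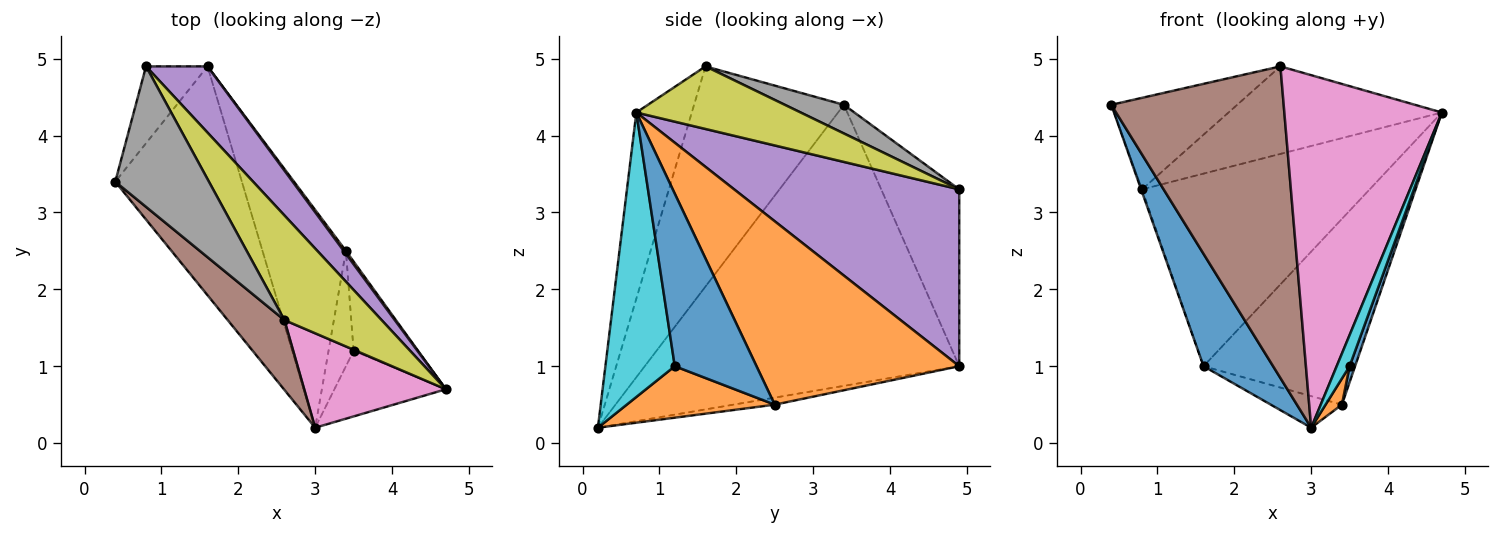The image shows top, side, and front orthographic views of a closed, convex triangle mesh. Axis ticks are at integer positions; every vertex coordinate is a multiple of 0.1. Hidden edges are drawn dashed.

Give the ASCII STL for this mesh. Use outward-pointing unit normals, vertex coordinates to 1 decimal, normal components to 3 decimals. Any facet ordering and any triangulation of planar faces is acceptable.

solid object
 facet normal -0.894 -0.198 -0.403
  outer loop
   vertex 3.0 0.2 0.2
   vertex 0.4 3.4 4.4
   vertex 1.6 4.9 1.0
  endloop
 endfacet
 facet normal 0.801 0.599 0.010
  outer loop
   vertex 3.4 2.5 0.5
   vertex 1.6 4.9 1.0
   vertex 4.7 0.7 4.3
  endloop
 endfacet
 facet normal -0.083 0.143 -0.986
  outer loop
   vertex 3.4 2.5 0.5
   vertex 3.0 0.2 0.2
   vertex 1.6 4.9 1.0
  endloop
 endfacet
 facet normal -0.944 0.011 -0.329
  outer loop
   vertex 0.8 4.9 3.3
   vertex 1.6 4.9 1.0
   vertex 0.4 3.4 4.4
  endloop
 endfacet
 facet normal 0.683 0.691 0.238
  outer loop
   vertex 0.8 4.9 3.3
   vertex 4.7 0.7 4.3
   vertex 1.6 4.9 1.0
  endloop
 endfacet
 facet normal -0.647 -0.744 0.167
  outer loop
   vertex 2.6 1.6 4.9
   vertex 0.4 3.4 4.4
   vertex 3.0 0.2 0.2
  endloop
 endfacet
 facet normal -0.322 -0.915 0.245
  outer loop
   vertex 2.6 1.6 4.9
   vertex 3.0 0.2 0.2
   vertex 4.7 0.7 4.3
  endloop
 endfacet
 facet normal 0.248 0.529 0.812
  outer loop
   vertex 2.6 1.6 4.9
   vertex 0.8 4.9 3.3
   vertex 0.4 3.4 4.4
  endloop
 endfacet
 facet normal 0.443 0.575 0.688
  outer loop
   vertex 2.6 1.6 4.9
   vertex 4.7 0.7 4.3
   vertex 0.8 4.9 3.3
  endloop
 endfacet
 facet normal 0.917 -0.171 -0.359
  outer loop
   vertex 3.5 1.2 1.0
   vertex 4.7 0.7 4.3
   vertex 3.0 0.2 0.2
  endloop
 endfacet
 facet normal 0.935 -0.062 -0.349
  outer loop
   vertex 3.5 1.2 1.0
   vertex 3.4 2.5 0.5
   vertex 4.7 0.7 4.3
  endloop
 endfacet
 facet normal 0.895 -0.099 -0.436
  outer loop
   vertex 3.5 1.2 1.0
   vertex 3.0 0.2 0.2
   vertex 3.4 2.5 0.5
  endloop
 endfacet
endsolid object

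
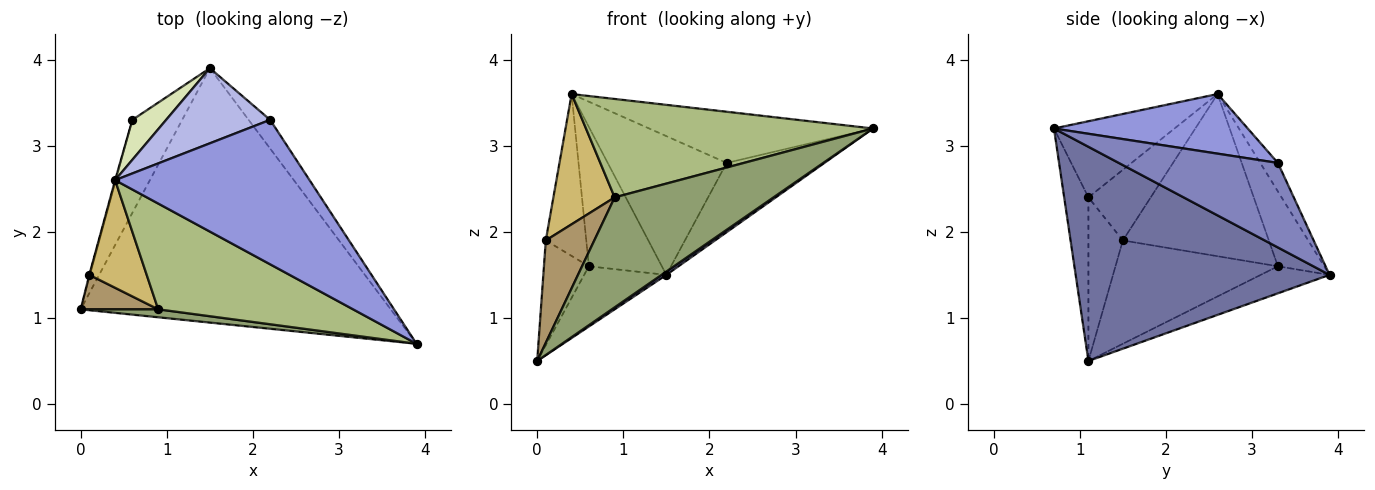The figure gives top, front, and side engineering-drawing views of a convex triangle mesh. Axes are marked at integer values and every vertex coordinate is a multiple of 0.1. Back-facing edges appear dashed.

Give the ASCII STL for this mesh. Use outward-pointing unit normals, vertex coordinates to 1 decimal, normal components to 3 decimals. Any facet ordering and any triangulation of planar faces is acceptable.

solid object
 facet normal 0.568 -0.011 -0.823
  outer loop
   vertex 1.5 3.9 1.5
   vertex 3.9 0.7 3.2
   vertex 0.0 1.1 0.5
  endloop
 endfacet
 facet normal 0.833 0.512 -0.212
  outer loop
   vertex 2.2 3.3 2.8
   vertex 3.9 0.7 3.2
   vertex 1.5 3.9 1.5
  endloop
 endfacet
 facet normal 0.278 0.321 0.906
  outer loop
   vertex 2.2 3.3 2.8
   vertex 0.4 2.6 3.6
   vertex 3.9 0.7 3.2
  endloop
 endfacet
 facet normal -0.129 0.872 0.472
  outer loop
   vertex 2.2 3.3 2.8
   vertex 1.5 3.9 1.5
   vertex 0.4 2.6 3.6
  endloop
 endfacet
 facet normal -0.150 -0.986 0.071
  outer loop
   vertex 0.9 1.1 2.4
   vertex 0.0 1.1 0.5
   vertex 3.9 0.7 3.2
  endloop
 endfacet
 facet normal -0.275 -0.655 0.704
  outer loop
   vertex 0.9 1.1 2.4
   vertex 3.9 0.7 3.2
   vertex 0.4 2.6 3.6
  endloop
 endfacet
 facet normal -0.415 0.495 -0.764
  outer loop
   vertex 0.6 3.3 1.6
   vertex 1.5 3.9 1.5
   vertex 0.0 1.1 0.5
  endloop
 endfacet
 facet normal -0.521 0.821 0.235
  outer loop
   vertex 0.6 3.3 1.6
   vertex 0.4 2.6 3.6
   vertex 1.5 3.9 1.5
  endloop
 endfacet
 facet normal -0.558 -0.786 0.265
  outer loop
   vertex 0.1 1.5 1.9
   vertex 0.0 1.1 0.5
   vertex 0.9 1.1 2.4
  endloop
 endfacet
 facet normal -0.617 -0.607 0.501
  outer loop
   vertex 0.1 1.5 1.9
   vertex 0.9 1.1 2.4
   vertex 0.4 2.6 3.6
  endloop
 endfacet
 facet normal -0.964 0.267 -0.007
  outer loop
   vertex 0.1 1.5 1.9
   vertex 0.6 3.3 1.6
   vertex 0.0 1.1 0.5
  endloop
 endfacet
 facet normal -0.964 0.267 -0.003
  outer loop
   vertex 0.1 1.5 1.9
   vertex 0.4 2.6 3.6
   vertex 0.6 3.3 1.6
  endloop
 endfacet
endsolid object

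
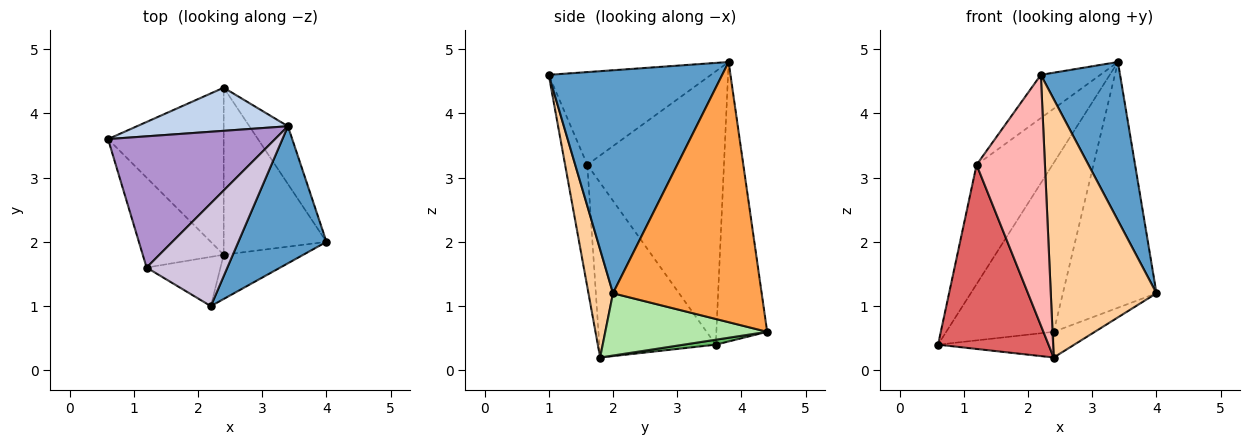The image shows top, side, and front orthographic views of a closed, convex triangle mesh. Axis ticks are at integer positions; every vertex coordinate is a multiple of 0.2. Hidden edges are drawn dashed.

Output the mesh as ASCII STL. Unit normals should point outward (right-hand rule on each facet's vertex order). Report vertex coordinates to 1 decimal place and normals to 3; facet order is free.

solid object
 facet normal 0.856 -0.391 0.338
  outer loop
   vertex 3.4 3.8 4.8
   vertex 2.2 1.0 4.6
   vertex 4.0 2.0 1.2
  endloop
 endfacet
 facet normal -0.416 0.881 0.225
  outer loop
   vertex 2.4 4.4 0.6
   vertex 0.6 3.6 0.4
   vertex 3.4 3.8 4.8
  endloop
 endfacet
 facet normal 0.840 0.529 -0.124
  outer loop
   vertex 2.4 4.4 0.6
   vertex 3.4 3.8 4.8
   vertex 4.0 2.0 1.2
  endloop
 endfacet
 facet normal 0.223 -0.961 -0.165
  outer loop
   vertex 2.4 1.8 0.2
   vertex 4.0 2.0 1.2
   vertex 2.2 1.0 4.6
  endloop
 endfacet
 facet normal 0.042 0.152 -0.987
  outer loop
   vertex 2.4 1.8 0.2
   vertex 0.6 3.6 0.4
   vertex 2.4 4.4 0.6
  endloop
 endfacet
 facet normal 0.514 0.130 -0.848
  outer loop
   vertex 2.4 1.8 0.2
   vertex 2.4 4.4 0.6
   vertex 4.0 2.0 1.2
  endloop
 endfacet
 facet normal -0.688 -0.652 -0.319
  outer loop
   vertex 1.2 1.6 3.2
   vertex 0.6 3.6 0.4
   vertex 2.4 1.8 0.2
  endloop
 endfacet
 facet normal -0.304 -0.935 -0.184
  outer loop
   vertex 1.2 1.6 3.2
   vertex 2.4 1.8 0.2
   vertex 2.2 1.0 4.6
  endloop
 endfacet
 facet normal -0.771 0.428 0.471
  outer loop
   vertex 1.2 1.6 3.2
   vertex 3.4 3.8 4.8
   vertex 0.6 3.6 0.4
  endloop
 endfacet
 facet normal -0.727 0.266 0.633
  outer loop
   vertex 1.2 1.6 3.2
   vertex 2.2 1.0 4.6
   vertex 3.4 3.8 4.8
  endloop
 endfacet
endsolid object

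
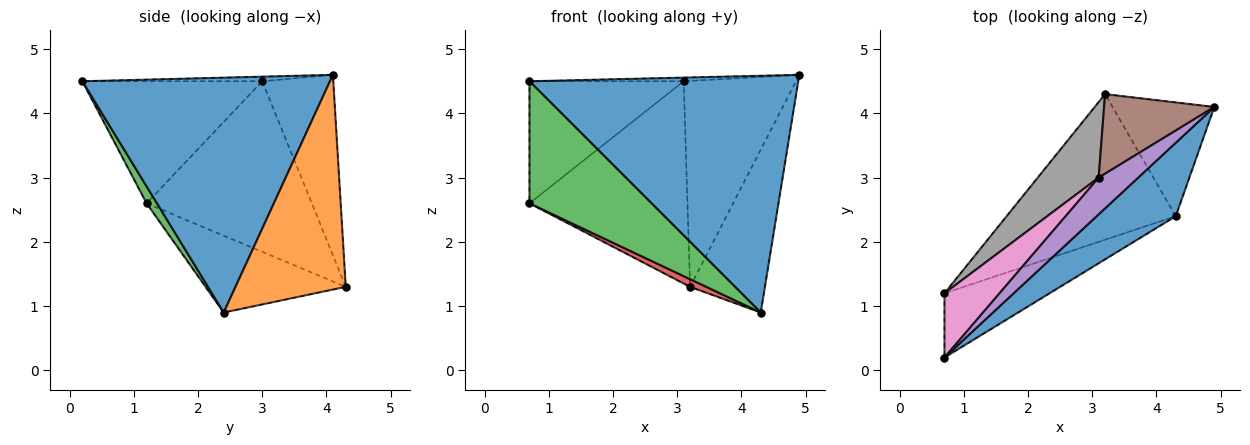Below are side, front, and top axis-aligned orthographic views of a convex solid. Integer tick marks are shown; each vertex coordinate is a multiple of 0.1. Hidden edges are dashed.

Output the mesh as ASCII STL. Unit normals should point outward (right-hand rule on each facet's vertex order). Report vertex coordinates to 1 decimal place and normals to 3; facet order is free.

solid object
 facet normal 0.661 -0.717 0.222
  outer loop
   vertex 4.3 2.4 0.9
   vertex 4.9 4.1 4.6
   vertex 0.7 0.2 4.5
  endloop
 endfacet
 facet normal 0.770 0.523 -0.365
  outer loop
   vertex 4.3 2.4 0.9
   vertex 3.2 4.3 1.3
   vertex 4.9 4.1 4.6
  endloop
 endfacet
 facet normal 0.075 -0.882 -0.464
  outer loop
   vertex 0.7 1.2 2.6
   vertex 4.3 2.4 0.9
   vertex 0.7 0.2 4.5
  endloop
 endfacet
 facet normal -0.413 -0.048 -0.909
  outer loop
   vertex 0.7 1.2 2.6
   vertex 3.2 4.3 1.3
   vertex 4.3 2.4 0.9
  endloop
 endfacet
 facet normal -0.115 0.099 0.988
  outer loop
   vertex 3.1 3.0 4.5
   vertex 0.7 0.2 4.5
   vertex 4.9 4.1 4.6
  endloop
 endfacet
 facet normal -0.508 0.803 0.310
  outer loop
   vertex 3.1 3.0 4.5
   vertex 4.9 4.1 4.6
   vertex 3.2 4.3 1.3
  endloop
 endfacet
 facet normal -0.718 0.616 0.324
  outer loop
   vertex 3.1 3.0 4.5
   vertex 0.7 1.2 2.6
   vertex 0.7 0.2 4.5
  endloop
 endfacet
 facet normal -0.700 0.669 0.250
  outer loop
   vertex 3.1 3.0 4.5
   vertex 3.2 4.3 1.3
   vertex 0.7 1.2 2.6
  endloop
 endfacet
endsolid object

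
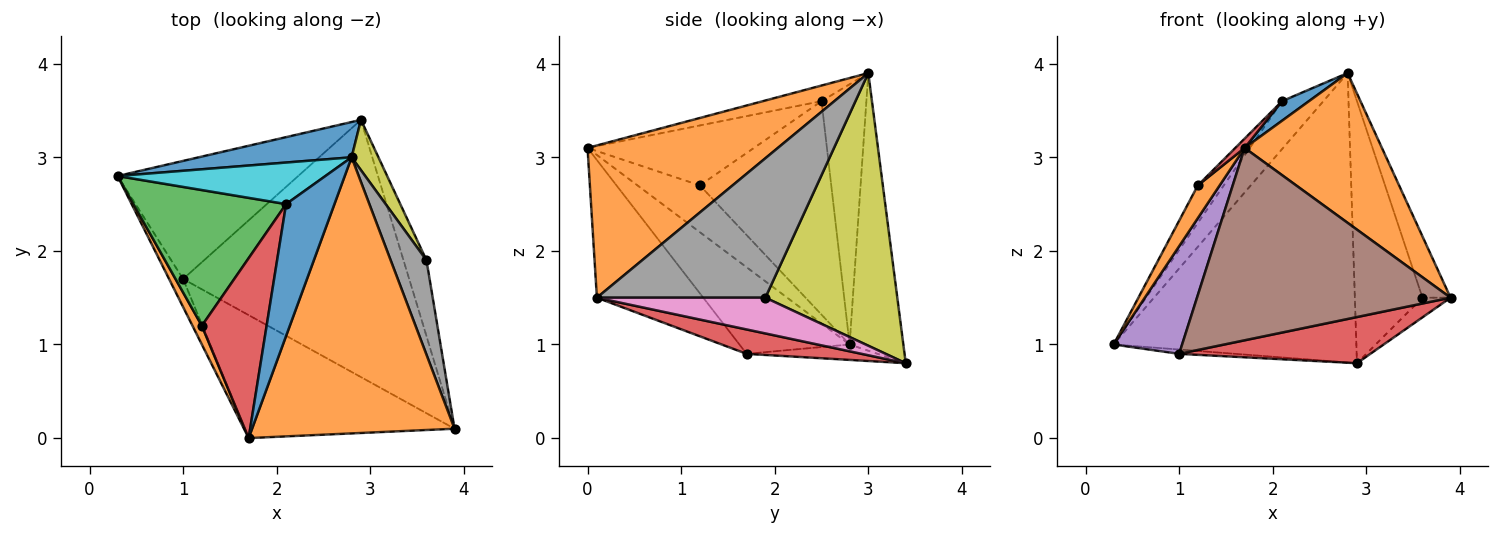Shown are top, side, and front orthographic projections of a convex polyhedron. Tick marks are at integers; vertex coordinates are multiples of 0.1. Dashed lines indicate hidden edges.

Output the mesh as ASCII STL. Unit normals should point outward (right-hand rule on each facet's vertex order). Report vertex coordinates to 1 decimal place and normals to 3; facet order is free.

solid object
 facet normal -0.215 0.970 0.118
  outer loop
   vertex 2.8 3.0 3.9
   vertex 2.9 3.4 0.8
   vertex 0.3 2.8 1.0
  endloop
 endfacet
 facet normal 0.551 -0.398 0.733
  outer loop
   vertex 1.7 0.0 3.1
   vertex 3.9 0.1 1.5
   vertex 2.8 3.0 3.9
  endloop
 endfacet
 facet normal -0.085 0.036 -0.996
  outer loop
   vertex 1.0 1.7 0.9
   vertex 0.3 2.8 1.0
   vertex 2.9 3.4 0.8
  endloop
 endfacet
 facet normal 0.106 -0.176 -0.979
  outer loop
   vertex 1.0 1.7 0.9
   vertex 2.9 3.4 0.8
   vertex 3.9 0.1 1.5
  endloop
 endfacet
 facet normal -0.841 -0.523 -0.136
  outer loop
   vertex 1.0 1.7 0.9
   vertex 1.7 0.0 3.1
   vertex 0.3 2.8 1.0
  endloop
 endfacet
 facet normal -0.333 -0.794 -0.508
  outer loop
   vertex 1.0 1.7 0.9
   vertex 3.9 0.1 1.5
   vertex 1.7 0.0 3.1
  endloop
 endfacet
 facet normal 0.833 0.139 -0.536
  outer loop
   vertex 3.6 1.9 1.5
   vertex 3.9 0.1 1.5
   vertex 2.9 3.4 0.8
  endloop
 endfacet
 facet normal 0.956 0.159 0.246
  outer loop
   vertex 3.6 1.9 1.5
   vertex 2.8 3.0 3.9
   vertex 3.9 0.1 1.5
  endloop
 endfacet
 facet normal 0.887 0.454 0.087
  outer loop
   vertex 3.6 1.9 1.5
   vertex 2.9 3.4 0.8
   vertex 2.8 3.0 3.9
  endloop
 endfacet
 facet normal -0.634 0.584 0.507
  outer loop
   vertex 2.1 2.5 3.6
   vertex 2.8 3.0 3.9
   vertex 0.3 2.8 1.0
  endloop
 endfacet
 facet normal -0.304 -0.140 0.942
  outer loop
   vertex 2.1 2.5 3.6
   vertex 1.7 0.0 3.1
   vertex 2.8 3.0 3.9
  endloop
 endfacet
 facet normal -0.927 -0.325 0.185
  outer loop
   vertex 1.2 1.2 2.7
   vertex 0.3 2.8 1.0
   vertex 1.7 0.0 3.1
  endloop
 endfacet
 facet normal -0.803 0.158 0.574
  outer loop
   vertex 1.2 1.2 2.7
   vertex 2.1 2.5 3.6
   vertex 0.3 2.8 1.0
  endloop
 endfacet
 facet normal -0.678 -0.038 0.734
  outer loop
   vertex 1.2 1.2 2.7
   vertex 1.7 0.0 3.1
   vertex 2.1 2.5 3.6
  endloop
 endfacet
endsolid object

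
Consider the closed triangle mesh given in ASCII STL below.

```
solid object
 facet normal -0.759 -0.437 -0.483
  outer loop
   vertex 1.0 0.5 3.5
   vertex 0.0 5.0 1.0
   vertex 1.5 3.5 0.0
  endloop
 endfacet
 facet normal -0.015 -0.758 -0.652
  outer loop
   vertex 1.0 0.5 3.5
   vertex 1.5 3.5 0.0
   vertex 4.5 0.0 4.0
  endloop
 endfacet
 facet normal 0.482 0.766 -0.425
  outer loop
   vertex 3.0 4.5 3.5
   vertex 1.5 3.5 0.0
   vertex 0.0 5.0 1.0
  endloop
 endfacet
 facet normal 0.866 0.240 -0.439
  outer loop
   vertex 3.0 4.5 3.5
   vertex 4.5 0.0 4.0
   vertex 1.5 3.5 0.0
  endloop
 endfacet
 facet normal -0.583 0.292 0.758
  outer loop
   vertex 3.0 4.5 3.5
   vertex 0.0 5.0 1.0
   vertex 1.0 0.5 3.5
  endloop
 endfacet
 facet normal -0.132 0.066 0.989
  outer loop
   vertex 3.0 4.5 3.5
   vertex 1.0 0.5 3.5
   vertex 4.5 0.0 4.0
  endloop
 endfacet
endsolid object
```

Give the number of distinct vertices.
5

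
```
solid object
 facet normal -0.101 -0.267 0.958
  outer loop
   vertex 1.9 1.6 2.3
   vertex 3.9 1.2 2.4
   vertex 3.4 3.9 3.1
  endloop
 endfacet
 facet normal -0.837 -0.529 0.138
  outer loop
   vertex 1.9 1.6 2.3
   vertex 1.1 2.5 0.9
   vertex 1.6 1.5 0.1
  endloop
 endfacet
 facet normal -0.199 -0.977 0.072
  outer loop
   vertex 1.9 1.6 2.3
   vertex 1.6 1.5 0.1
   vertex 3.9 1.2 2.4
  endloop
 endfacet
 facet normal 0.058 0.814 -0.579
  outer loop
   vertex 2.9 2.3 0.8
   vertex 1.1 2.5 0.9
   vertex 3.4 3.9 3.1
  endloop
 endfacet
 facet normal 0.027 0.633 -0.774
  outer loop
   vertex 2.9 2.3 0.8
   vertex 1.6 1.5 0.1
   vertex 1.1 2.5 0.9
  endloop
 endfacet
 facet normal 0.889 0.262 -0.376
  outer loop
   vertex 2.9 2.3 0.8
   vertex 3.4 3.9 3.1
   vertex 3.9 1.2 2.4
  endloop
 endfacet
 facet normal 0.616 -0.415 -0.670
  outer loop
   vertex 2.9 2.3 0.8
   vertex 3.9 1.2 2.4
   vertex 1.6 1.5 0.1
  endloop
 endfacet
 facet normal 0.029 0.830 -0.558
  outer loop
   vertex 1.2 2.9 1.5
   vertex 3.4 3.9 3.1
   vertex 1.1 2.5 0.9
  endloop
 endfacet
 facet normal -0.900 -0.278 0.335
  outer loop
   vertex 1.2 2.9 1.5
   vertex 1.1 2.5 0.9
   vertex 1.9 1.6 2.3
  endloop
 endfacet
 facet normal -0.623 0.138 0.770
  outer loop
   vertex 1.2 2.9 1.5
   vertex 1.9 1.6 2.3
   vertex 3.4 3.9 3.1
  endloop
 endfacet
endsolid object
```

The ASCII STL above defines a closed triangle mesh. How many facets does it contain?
10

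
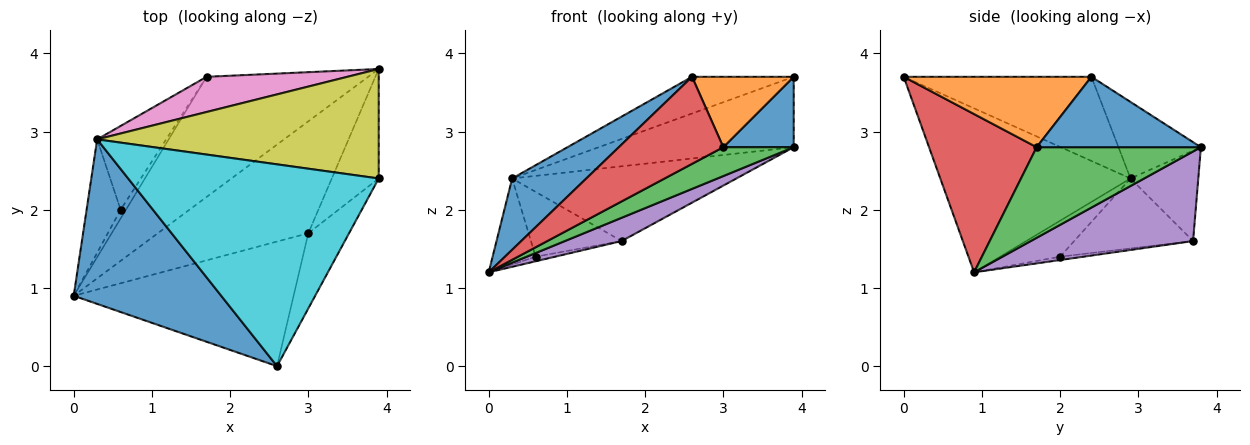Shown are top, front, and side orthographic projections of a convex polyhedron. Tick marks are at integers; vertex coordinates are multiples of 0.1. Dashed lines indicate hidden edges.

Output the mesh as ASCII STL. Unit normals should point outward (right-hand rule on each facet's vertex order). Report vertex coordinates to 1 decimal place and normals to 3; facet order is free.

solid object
 facet normal -0.714 -0.278 0.642
  outer loop
   vertex 0.3 2.9 2.4
   vertex 0.0 0.9 1.2
   vertex 2.6 0.0 3.7
  endloop
 endfacet
 facet normal -0.644 0.462 -0.609
  outer loop
   vertex 0.3 2.9 2.4
   vertex 0.6 2.0 1.4
   vertex 0.0 0.9 1.2
  endloop
 endfacet
 facet normal 0.504 -0.216 -0.836
  outer loop
   vertex 3.0 1.7 2.8
   vertex 0.0 0.9 1.2
   vertex 3.9 3.8 2.8
  endloop
 endfacet
 facet normal 0.508 -0.493 -0.706
  outer loop
   vertex 3.0 1.7 2.8
   vertex 2.6 0.0 3.7
   vertex 0.0 0.9 1.2
  endloop
 endfacet
 facet normal 0.478 -0.167 -0.862
  outer loop
   vertex 1.7 3.7 1.6
   vertex 3.9 3.8 2.8
   vertex 0.0 0.9 1.2
  endloop
 endfacet
 facet normal -0.488 0.407 -0.772
  outer loop
   vertex 1.7 3.7 1.6
   vertex 0.0 0.9 1.2
   vertex 0.6 2.0 1.4
  endloop
 endfacet
 facet normal -0.264 0.873 0.411
  outer loop
   vertex 1.7 3.7 1.6
   vertex 0.3 2.9 2.4
   vertex 3.9 3.8 2.8
  endloop
 endfacet
 facet normal -0.625 0.477 -0.617
  outer loop
   vertex 1.7 3.7 1.6
   vertex 0.6 2.0 1.4
   vertex 0.3 2.9 2.4
  endloop
 endfacet
 facet normal -0.223 0.527 0.820
  outer loop
   vertex 3.9 2.4 3.7
   vertex 3.9 3.8 2.8
   vertex 0.3 2.9 2.4
  endloop
 endfacet
 facet normal -0.314 0.170 0.934
  outer loop
   vertex 3.9 2.4 3.7
   vertex 0.3 2.9 2.4
   vertex 2.6 0.0 3.7
  endloop
 endfacet
 facet normal 0.784 -0.336 -0.522
  outer loop
   vertex 3.9 2.4 3.7
   vertex 3.0 1.7 2.8
   vertex 3.9 3.8 2.8
  endloop
 endfacet
 facet normal 0.784 -0.424 -0.454
  outer loop
   vertex 3.9 2.4 3.7
   vertex 2.6 0.0 3.7
   vertex 3.0 1.7 2.8
  endloop
 endfacet
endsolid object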